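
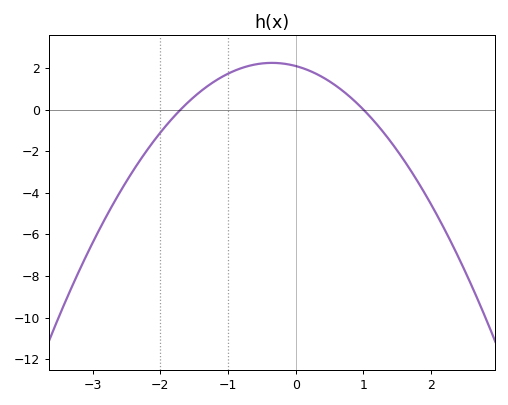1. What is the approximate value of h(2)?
-4.6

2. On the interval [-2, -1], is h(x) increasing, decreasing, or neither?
increasing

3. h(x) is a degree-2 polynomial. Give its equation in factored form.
y = -1.23(x + 1.7)(x - 1)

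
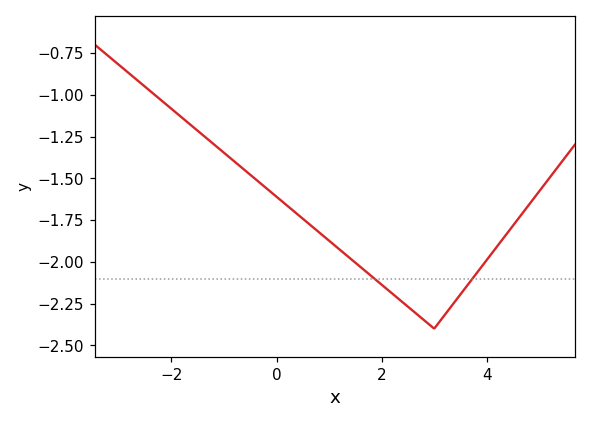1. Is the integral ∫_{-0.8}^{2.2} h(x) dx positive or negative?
negative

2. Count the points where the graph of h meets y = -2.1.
2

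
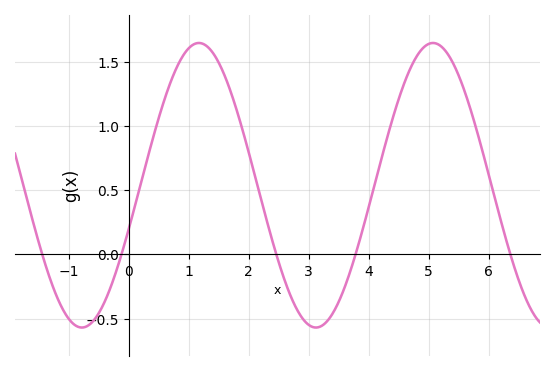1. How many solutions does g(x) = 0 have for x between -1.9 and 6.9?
5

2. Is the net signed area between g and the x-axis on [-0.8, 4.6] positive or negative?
positive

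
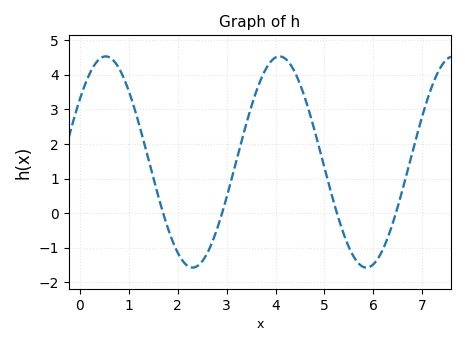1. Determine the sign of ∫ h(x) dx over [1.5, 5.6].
positive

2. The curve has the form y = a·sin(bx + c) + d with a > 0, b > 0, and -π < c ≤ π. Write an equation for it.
y = 3.05sin(1.77x + 0.63) + 1.48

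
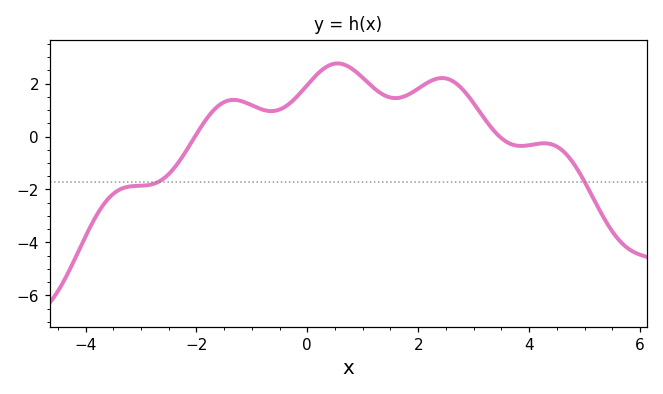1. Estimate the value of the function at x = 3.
1.26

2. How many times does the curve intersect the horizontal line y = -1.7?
2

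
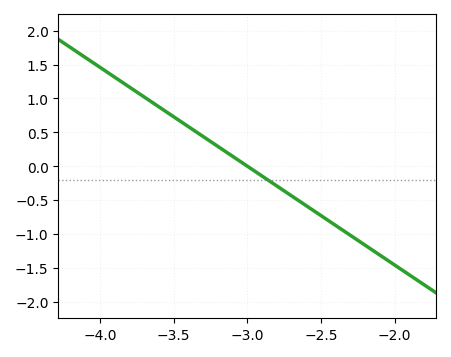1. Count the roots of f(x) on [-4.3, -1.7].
1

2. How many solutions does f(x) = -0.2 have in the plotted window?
1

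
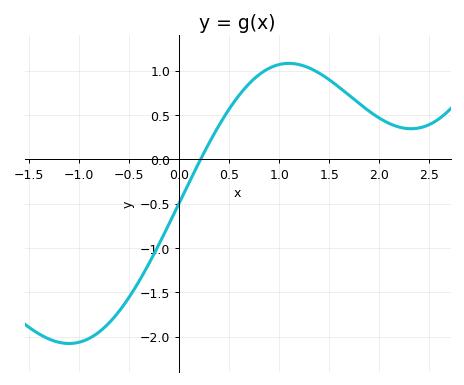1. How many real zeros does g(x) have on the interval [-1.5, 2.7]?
1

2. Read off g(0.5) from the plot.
0.566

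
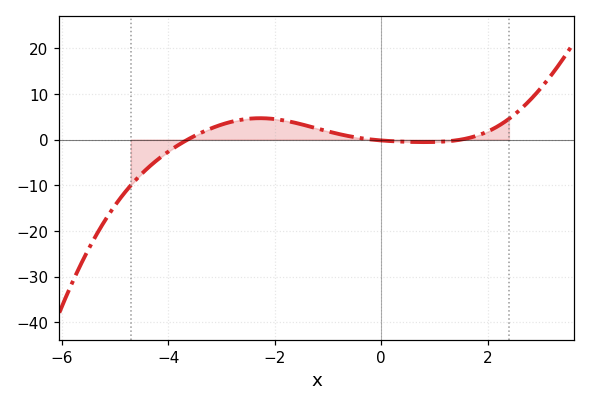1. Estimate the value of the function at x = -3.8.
-1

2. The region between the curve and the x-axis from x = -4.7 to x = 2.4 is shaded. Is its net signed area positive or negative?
positive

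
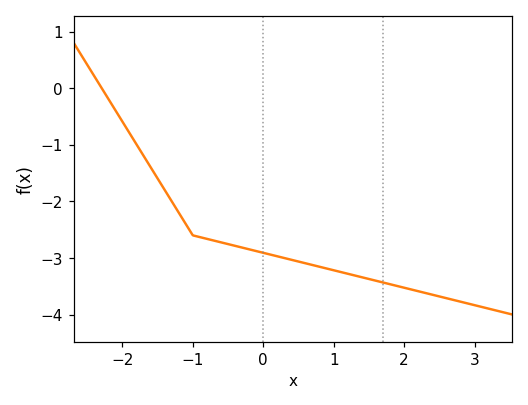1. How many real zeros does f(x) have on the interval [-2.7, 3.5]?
1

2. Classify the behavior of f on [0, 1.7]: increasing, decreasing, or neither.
decreasing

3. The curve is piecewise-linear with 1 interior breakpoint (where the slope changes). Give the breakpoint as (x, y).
(-1, -2.6)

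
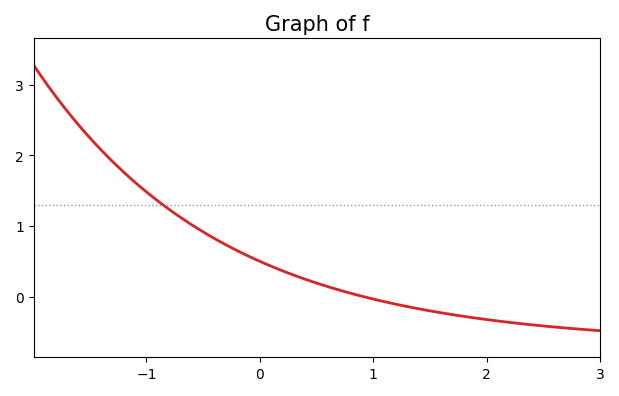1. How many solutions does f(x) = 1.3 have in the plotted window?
1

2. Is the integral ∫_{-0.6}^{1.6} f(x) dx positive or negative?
positive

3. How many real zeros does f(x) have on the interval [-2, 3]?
1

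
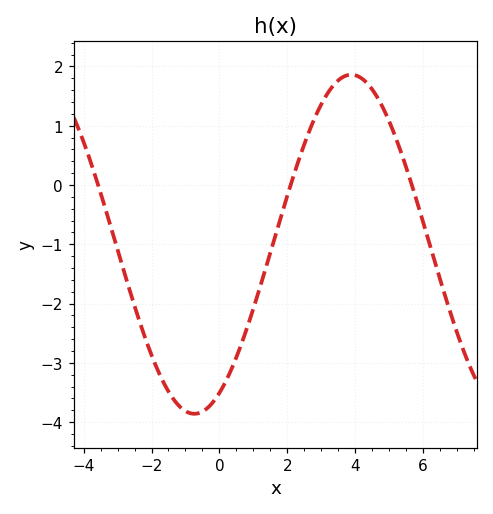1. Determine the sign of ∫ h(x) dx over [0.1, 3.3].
negative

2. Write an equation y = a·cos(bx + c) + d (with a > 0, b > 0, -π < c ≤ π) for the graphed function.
y = 2.86cos(0.68x - 2.64) - 1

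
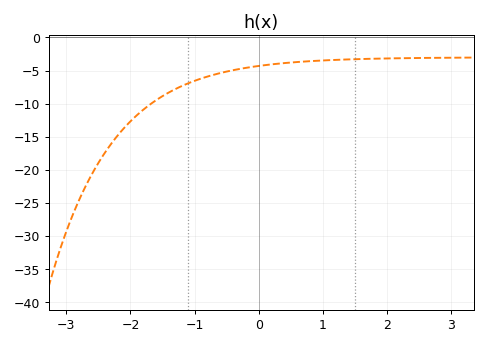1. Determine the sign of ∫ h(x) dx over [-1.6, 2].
negative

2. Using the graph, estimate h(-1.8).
-10.9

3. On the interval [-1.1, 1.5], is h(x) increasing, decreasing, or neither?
increasing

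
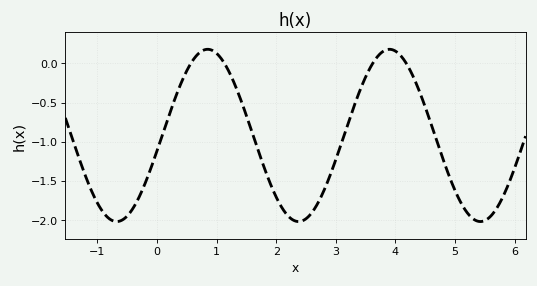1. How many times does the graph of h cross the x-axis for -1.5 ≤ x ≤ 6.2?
4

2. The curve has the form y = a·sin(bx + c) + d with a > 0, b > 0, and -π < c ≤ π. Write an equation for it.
y = 1.1sin(2.06x - 0.18) - 0.92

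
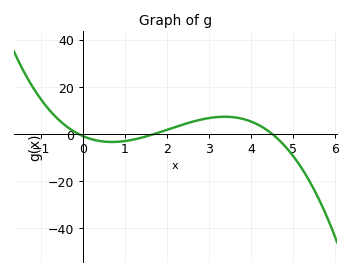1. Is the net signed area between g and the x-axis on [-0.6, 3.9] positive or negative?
positive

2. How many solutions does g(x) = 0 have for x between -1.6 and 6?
3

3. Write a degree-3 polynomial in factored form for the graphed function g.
y = -1.12(x + 0.1)(x - 1.7)(x - 4.5)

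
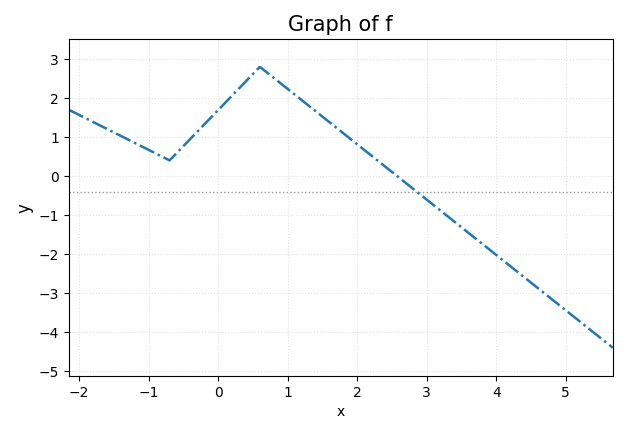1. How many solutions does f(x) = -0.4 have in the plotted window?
1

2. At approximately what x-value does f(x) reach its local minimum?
-0.702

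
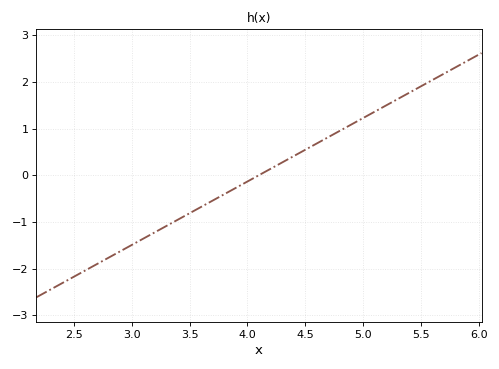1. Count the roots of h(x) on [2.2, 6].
1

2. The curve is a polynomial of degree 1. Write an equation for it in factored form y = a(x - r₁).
y = 1.36(x - 4.1)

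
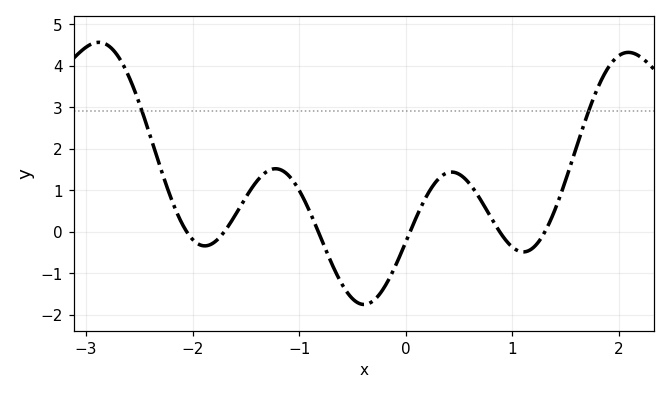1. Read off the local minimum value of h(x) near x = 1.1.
-0.483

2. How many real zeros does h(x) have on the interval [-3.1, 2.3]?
6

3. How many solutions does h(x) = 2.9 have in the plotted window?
2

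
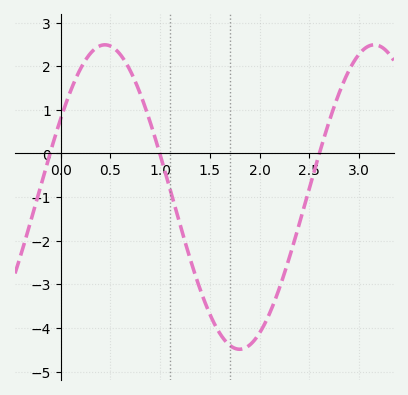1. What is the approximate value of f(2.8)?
1.4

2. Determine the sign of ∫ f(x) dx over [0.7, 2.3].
negative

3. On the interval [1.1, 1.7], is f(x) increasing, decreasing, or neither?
decreasing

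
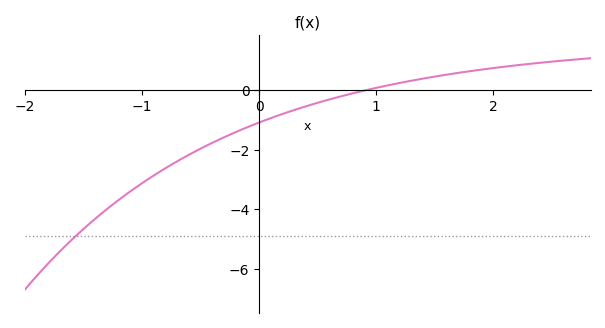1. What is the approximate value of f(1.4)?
0.4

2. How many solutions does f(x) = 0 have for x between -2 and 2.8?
1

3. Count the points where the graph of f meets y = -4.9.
1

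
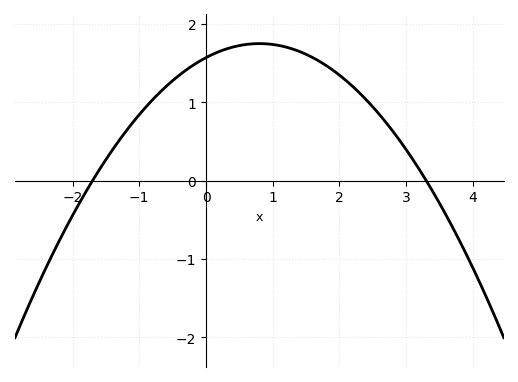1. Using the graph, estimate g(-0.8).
1.03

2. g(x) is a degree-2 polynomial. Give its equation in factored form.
y = -0.28(x + 1.7)(x - 3.3)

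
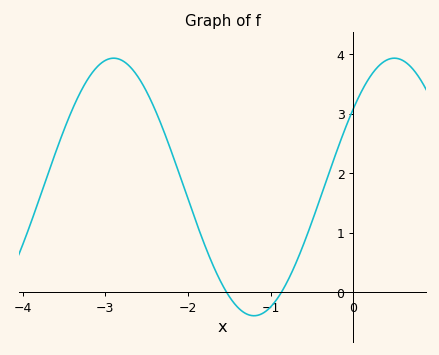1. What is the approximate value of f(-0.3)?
1.98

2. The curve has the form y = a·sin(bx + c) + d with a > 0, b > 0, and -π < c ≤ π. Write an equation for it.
y = 2.16sin(1.85x + 0.652) + 1.77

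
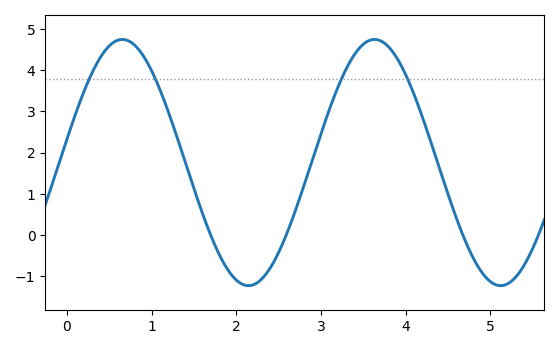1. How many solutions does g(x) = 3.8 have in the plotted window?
4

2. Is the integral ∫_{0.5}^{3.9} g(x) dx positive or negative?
positive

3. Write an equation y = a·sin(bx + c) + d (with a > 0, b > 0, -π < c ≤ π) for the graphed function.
y = 2.99sin(2.1x + 0.19) + 1.76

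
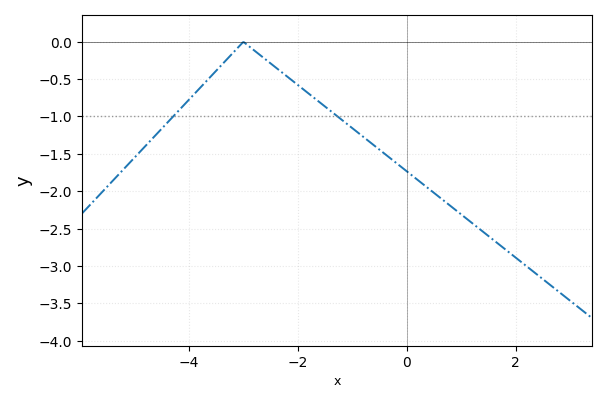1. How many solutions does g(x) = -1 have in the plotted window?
2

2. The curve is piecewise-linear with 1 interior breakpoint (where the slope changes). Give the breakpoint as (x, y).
(-3, 0)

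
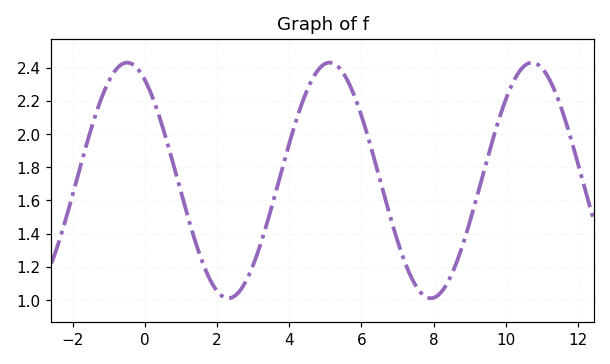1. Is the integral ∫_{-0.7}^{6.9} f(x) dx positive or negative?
positive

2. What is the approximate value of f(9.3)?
1.7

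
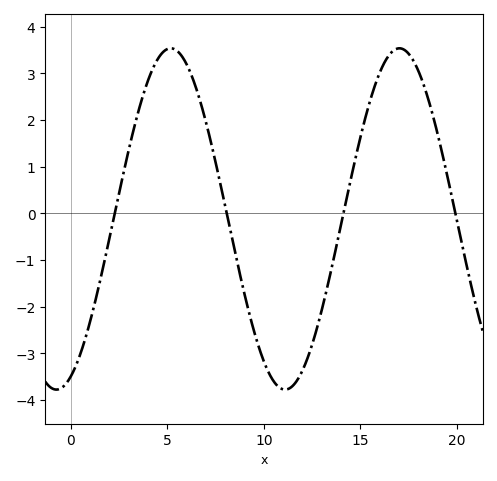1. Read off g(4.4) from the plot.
3.24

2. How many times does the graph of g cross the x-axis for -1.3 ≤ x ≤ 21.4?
4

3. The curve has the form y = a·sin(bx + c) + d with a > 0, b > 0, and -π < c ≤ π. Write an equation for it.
y = 3.66sin(0.53x - 1.17) - 0.12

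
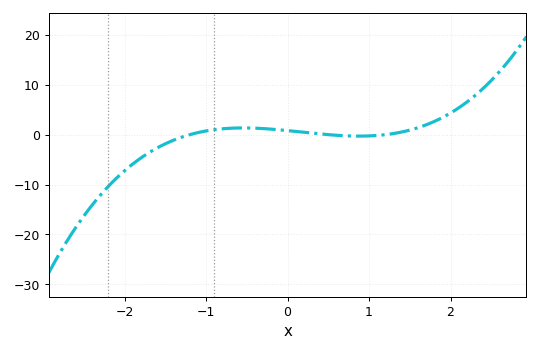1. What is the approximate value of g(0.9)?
0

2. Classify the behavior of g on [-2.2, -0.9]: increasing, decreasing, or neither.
increasing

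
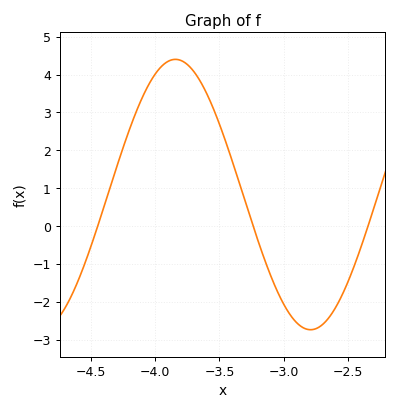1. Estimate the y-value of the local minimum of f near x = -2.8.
-2.7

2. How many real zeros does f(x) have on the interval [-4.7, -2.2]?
3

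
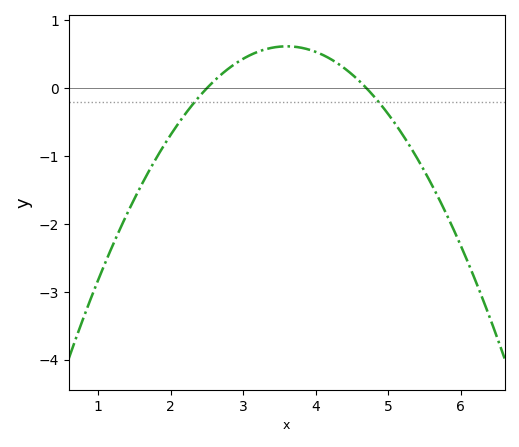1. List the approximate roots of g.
2.5, 4.7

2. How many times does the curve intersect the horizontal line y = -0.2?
2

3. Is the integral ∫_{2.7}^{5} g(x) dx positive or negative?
positive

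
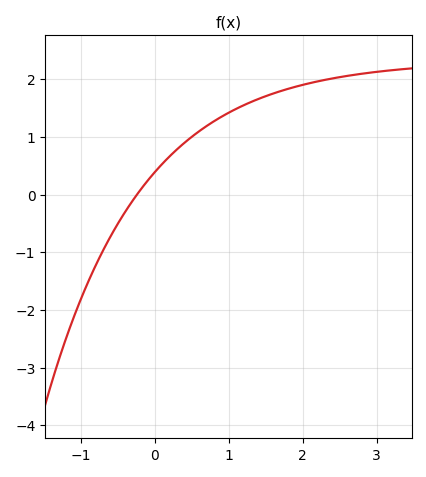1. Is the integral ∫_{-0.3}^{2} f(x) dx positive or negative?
positive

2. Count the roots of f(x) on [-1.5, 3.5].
1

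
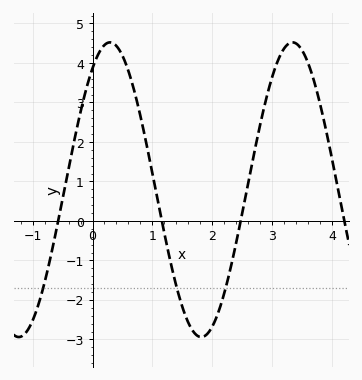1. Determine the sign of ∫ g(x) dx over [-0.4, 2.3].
positive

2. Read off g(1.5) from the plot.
-2.2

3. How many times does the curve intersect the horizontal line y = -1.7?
3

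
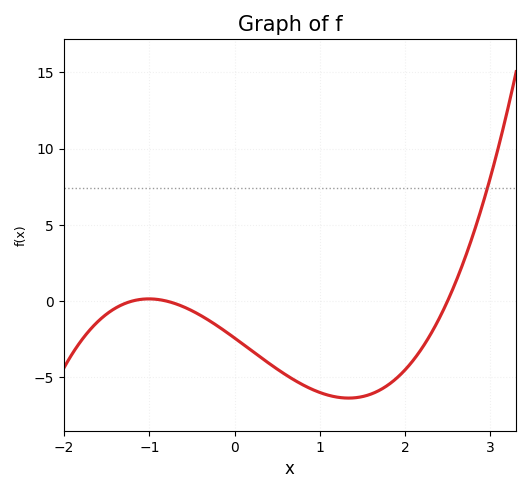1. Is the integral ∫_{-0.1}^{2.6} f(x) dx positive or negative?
negative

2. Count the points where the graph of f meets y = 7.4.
1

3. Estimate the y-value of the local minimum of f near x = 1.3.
-6.5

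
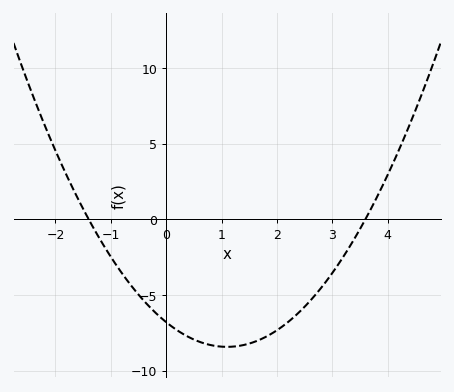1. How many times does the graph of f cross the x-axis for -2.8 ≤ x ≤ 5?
2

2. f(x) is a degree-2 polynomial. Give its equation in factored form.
y = 1.35(x + 1.4)(x - 3.6)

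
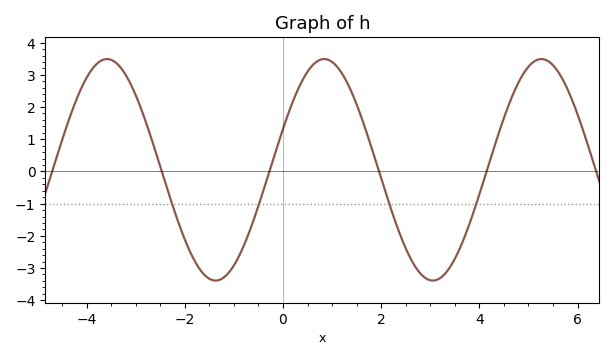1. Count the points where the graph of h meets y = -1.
4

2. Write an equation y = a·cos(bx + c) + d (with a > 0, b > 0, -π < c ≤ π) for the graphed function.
y = 3.44cos(1.42x - 1.19) + 0.05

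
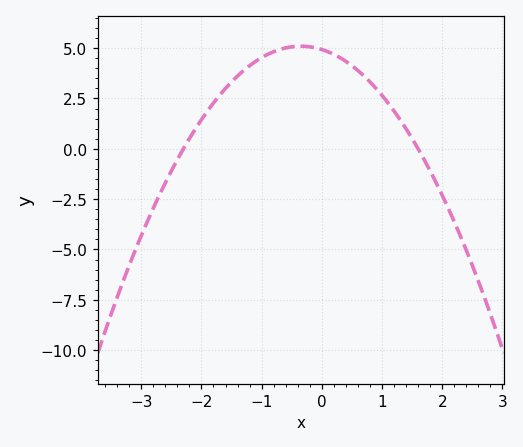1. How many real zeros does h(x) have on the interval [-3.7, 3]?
2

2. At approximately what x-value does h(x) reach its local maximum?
-0.35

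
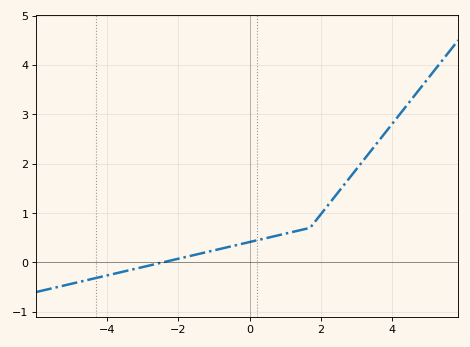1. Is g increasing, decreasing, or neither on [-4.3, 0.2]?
increasing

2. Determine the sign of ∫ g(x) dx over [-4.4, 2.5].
positive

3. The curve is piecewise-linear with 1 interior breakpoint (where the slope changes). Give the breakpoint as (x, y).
(1.7, 0.7)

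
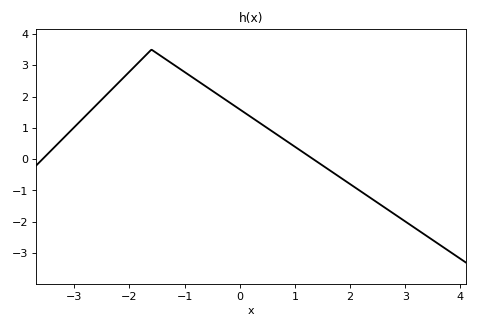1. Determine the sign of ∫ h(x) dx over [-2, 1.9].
positive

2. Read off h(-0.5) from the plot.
2.19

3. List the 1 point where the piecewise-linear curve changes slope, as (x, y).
(-1.6, 3.5)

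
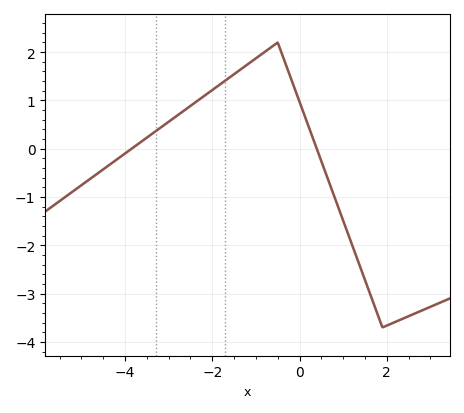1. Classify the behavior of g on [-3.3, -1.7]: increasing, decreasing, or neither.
increasing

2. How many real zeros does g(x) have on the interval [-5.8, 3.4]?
2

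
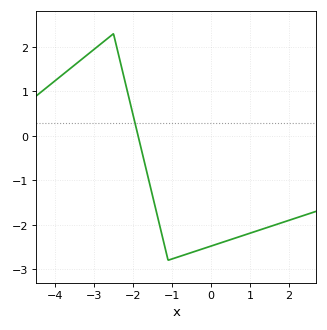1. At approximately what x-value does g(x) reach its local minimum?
-1.1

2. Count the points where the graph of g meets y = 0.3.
1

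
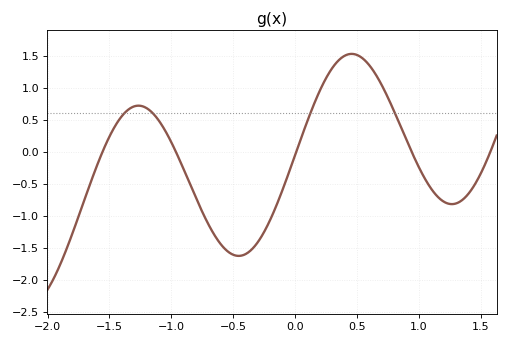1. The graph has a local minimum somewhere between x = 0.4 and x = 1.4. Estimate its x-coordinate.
1.27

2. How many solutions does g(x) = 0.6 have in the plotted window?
4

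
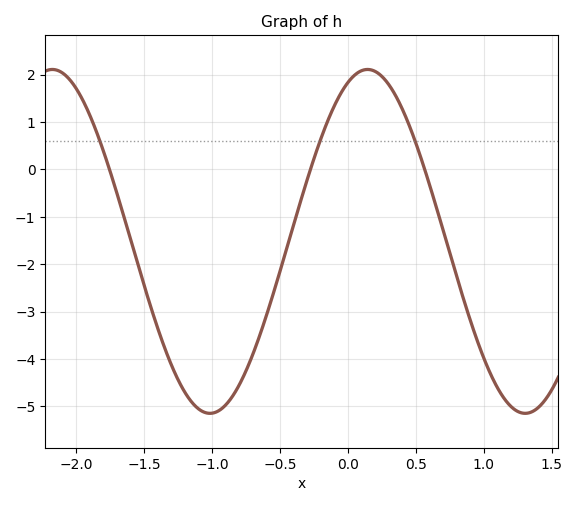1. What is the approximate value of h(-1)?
-5.15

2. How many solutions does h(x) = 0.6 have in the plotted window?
3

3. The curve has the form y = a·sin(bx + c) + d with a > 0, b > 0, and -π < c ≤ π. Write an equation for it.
y = 3.63sin(2.71x + 1.18) - 1.52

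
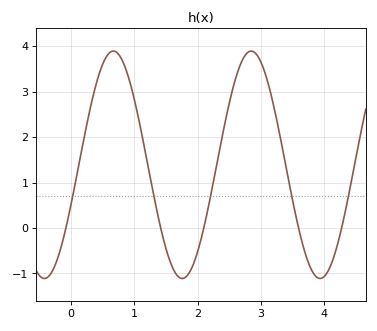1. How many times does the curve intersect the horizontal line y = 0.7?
5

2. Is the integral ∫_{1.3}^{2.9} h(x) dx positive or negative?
positive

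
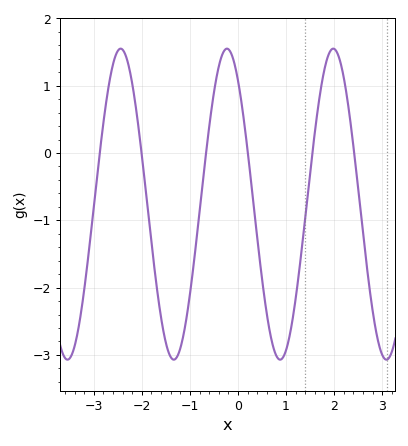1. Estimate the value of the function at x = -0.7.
-0.224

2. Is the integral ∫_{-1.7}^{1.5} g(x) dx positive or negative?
negative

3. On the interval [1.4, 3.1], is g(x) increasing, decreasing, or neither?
neither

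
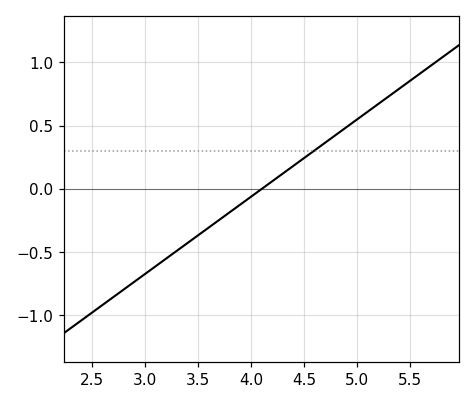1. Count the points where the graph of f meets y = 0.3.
1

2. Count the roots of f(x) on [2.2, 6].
1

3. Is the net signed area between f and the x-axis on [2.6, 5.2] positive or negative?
negative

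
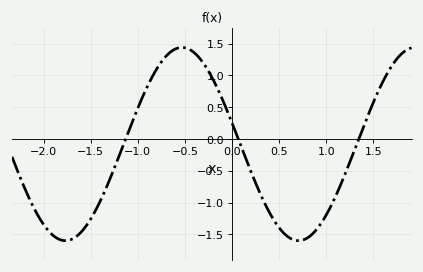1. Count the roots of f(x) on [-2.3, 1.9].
3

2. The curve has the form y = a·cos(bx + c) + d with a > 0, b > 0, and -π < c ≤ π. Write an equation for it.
y = 1.52cos(2.5x + 1.3) - 0.08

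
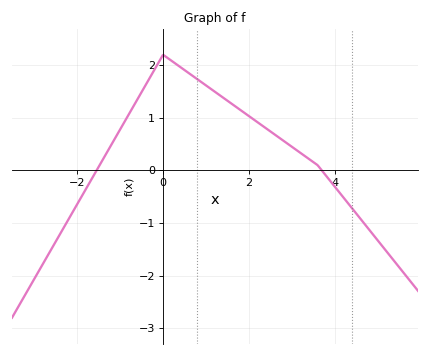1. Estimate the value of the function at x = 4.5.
-0.8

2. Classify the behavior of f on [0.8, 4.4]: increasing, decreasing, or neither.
decreasing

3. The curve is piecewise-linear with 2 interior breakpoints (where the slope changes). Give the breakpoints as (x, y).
(0, 2.2); (3.6, 0.1)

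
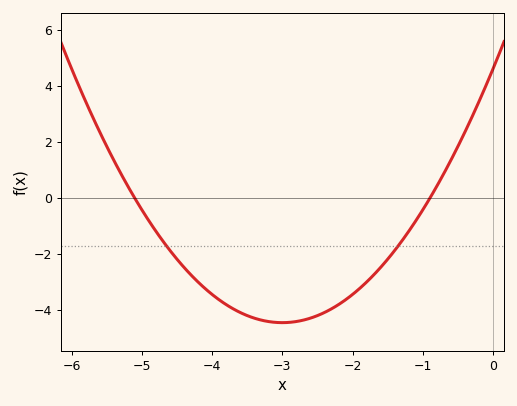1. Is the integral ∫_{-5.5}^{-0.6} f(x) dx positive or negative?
negative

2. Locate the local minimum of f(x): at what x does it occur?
-3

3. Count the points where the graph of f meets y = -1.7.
2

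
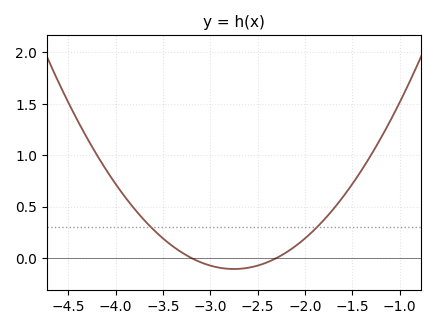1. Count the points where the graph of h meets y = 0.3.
2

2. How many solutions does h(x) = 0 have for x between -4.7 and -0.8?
2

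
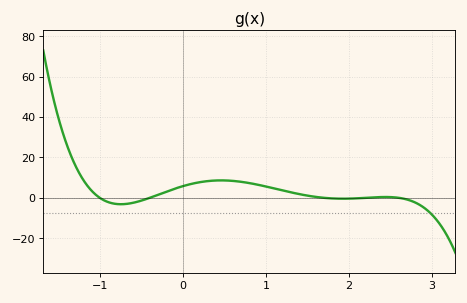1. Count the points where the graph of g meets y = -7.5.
1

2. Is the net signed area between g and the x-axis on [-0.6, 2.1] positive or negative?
positive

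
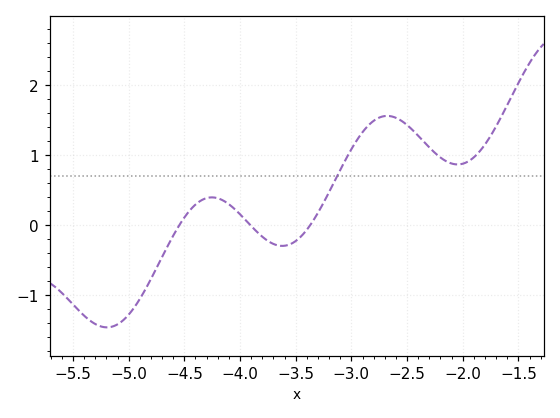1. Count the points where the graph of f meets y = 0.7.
1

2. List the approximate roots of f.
-4.54, -3.91, -3.37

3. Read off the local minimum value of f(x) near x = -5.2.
-1.47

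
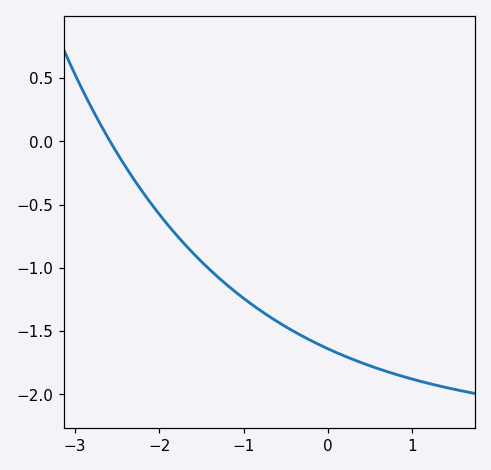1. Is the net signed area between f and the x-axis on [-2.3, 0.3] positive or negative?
negative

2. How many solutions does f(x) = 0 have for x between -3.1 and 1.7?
1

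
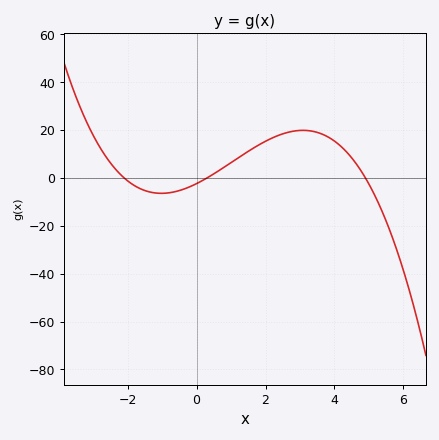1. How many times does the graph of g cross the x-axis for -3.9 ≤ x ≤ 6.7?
3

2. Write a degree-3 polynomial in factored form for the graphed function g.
y = -0.76(x + 2.1)(x - 0.3)(x - 4.9)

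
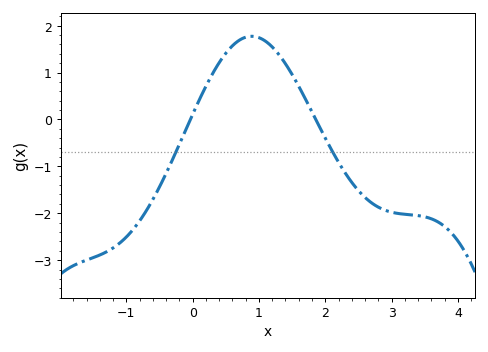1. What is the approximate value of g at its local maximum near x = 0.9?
1.8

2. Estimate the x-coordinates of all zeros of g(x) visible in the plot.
0, 1.9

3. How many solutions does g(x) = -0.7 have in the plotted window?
2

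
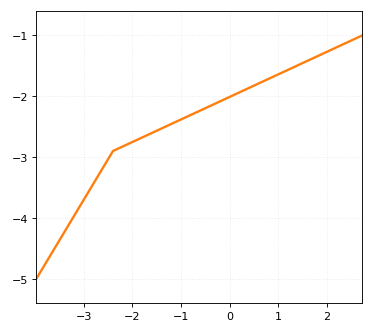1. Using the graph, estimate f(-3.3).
-4.1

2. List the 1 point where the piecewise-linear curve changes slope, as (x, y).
(-2.4, -2.9)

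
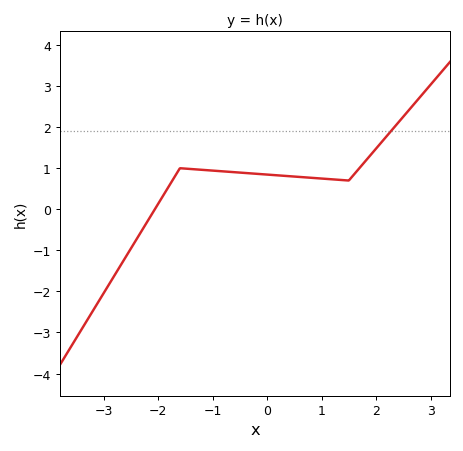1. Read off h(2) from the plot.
1.5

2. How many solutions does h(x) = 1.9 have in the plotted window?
1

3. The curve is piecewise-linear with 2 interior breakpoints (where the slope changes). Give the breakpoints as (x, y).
(-1.6, 1); (1.5, 0.7)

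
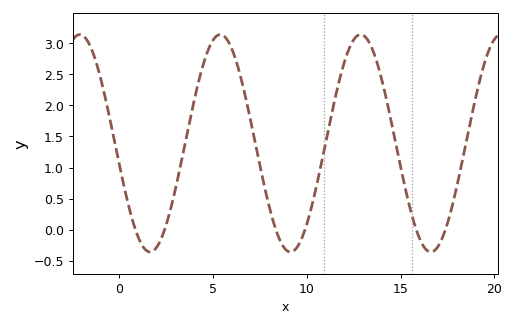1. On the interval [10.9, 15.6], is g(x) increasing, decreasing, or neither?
neither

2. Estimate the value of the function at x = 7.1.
1.63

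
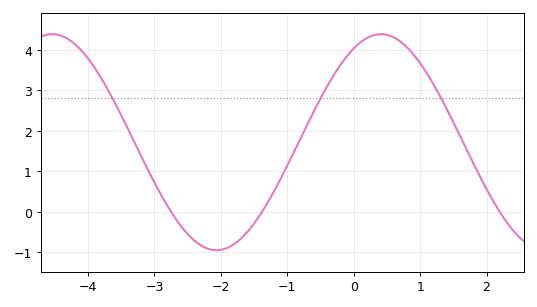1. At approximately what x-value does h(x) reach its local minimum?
-2.1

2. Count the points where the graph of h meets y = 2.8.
3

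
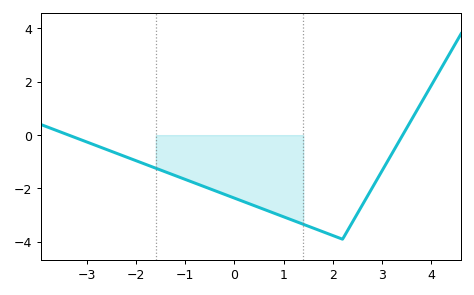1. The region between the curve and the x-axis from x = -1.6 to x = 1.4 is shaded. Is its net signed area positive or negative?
negative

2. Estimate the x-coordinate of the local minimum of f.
2.2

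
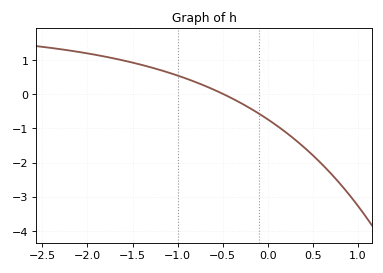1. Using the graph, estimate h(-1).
0.5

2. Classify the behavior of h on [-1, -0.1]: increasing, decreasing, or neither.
decreasing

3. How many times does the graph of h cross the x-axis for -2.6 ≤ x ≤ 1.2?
1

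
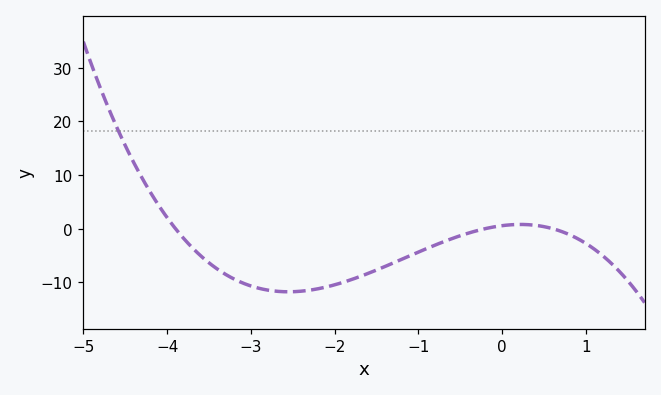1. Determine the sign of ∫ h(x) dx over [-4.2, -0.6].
negative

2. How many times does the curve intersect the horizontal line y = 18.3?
1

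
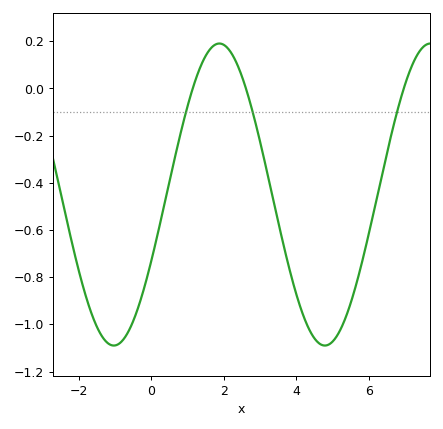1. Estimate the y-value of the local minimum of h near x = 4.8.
-1.09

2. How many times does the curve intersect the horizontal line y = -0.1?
3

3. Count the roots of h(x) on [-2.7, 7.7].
3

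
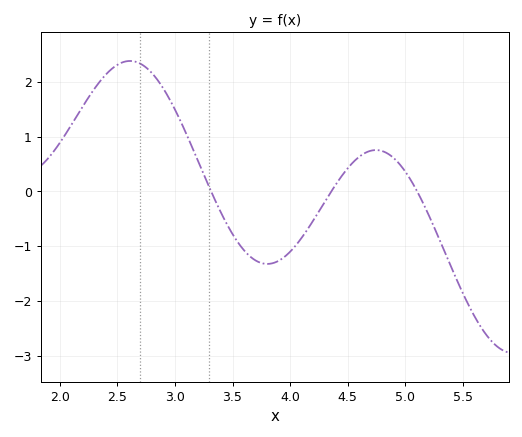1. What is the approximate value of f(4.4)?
0.133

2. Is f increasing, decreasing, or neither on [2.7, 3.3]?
decreasing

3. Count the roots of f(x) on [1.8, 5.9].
3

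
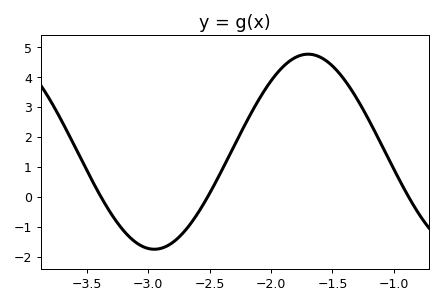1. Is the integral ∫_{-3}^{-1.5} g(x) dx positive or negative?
positive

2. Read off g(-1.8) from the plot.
4.66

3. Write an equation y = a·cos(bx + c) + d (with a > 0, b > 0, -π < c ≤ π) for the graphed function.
y = 3.26cos(2.51x - 2.02) + 1.51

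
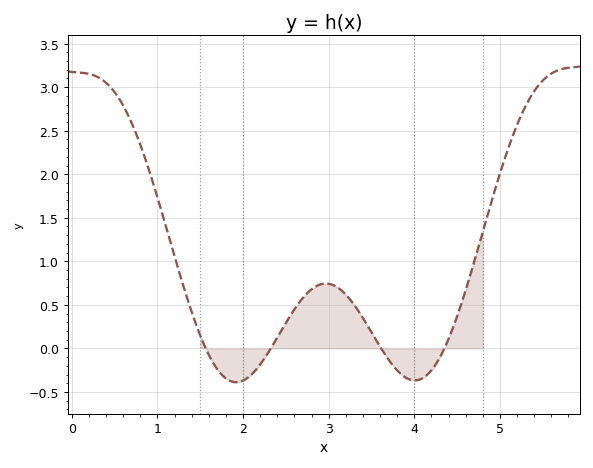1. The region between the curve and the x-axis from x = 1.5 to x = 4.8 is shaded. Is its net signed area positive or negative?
positive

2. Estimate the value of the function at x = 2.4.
0.15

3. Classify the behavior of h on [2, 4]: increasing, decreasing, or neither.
neither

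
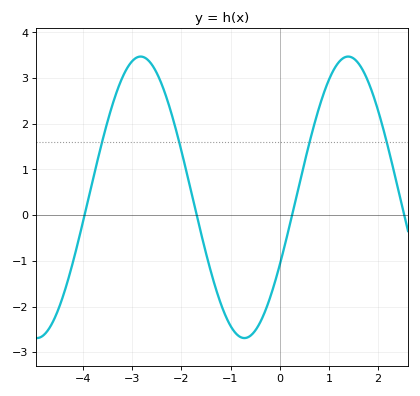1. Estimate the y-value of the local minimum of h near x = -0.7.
-2.69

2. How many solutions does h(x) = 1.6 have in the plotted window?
4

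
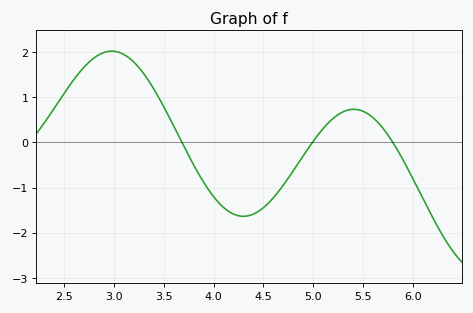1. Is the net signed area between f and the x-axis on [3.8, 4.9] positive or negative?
negative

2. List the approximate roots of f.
3.68, 4.99, 5.8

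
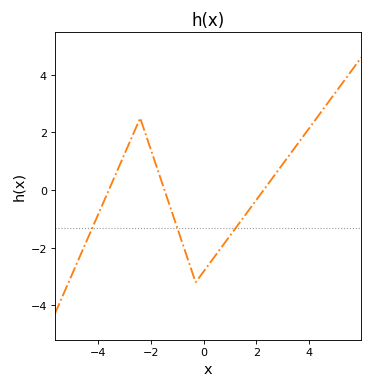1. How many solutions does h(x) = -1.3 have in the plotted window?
3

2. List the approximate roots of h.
-3.6, -1.4, 2.2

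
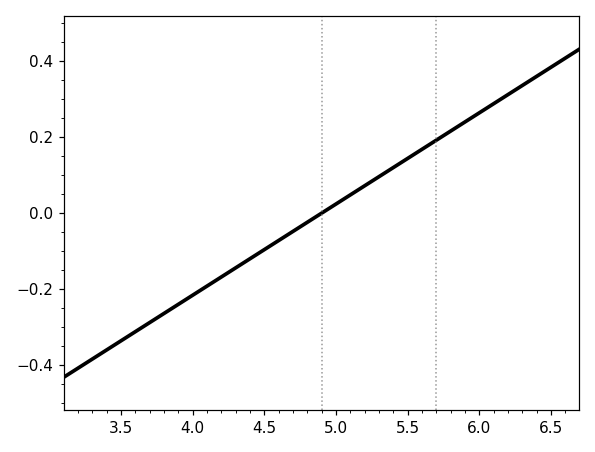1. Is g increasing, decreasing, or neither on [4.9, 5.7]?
increasing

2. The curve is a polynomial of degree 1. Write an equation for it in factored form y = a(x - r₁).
y = 0.24(x - 4.9)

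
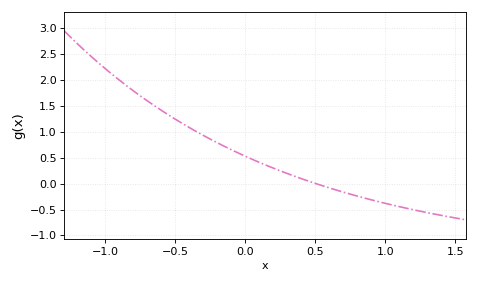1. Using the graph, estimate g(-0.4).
1.1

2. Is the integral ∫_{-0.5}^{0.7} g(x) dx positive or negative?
positive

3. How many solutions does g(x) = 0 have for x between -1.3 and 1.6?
1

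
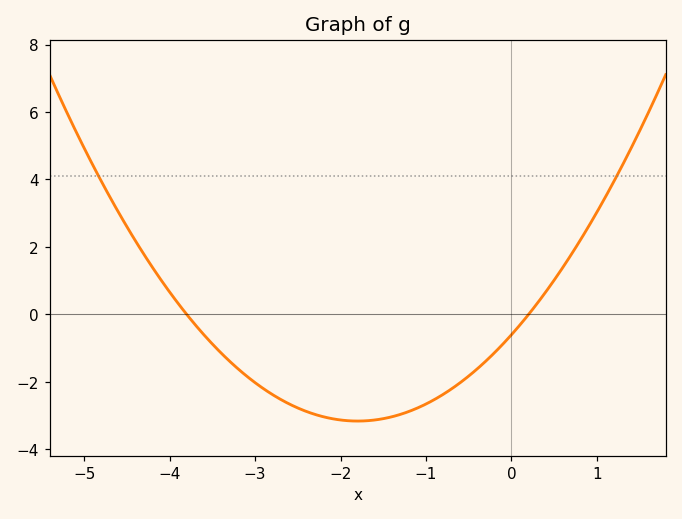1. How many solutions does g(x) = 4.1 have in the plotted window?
2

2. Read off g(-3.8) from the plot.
0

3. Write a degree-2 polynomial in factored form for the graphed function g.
y = 0.79(x + 3.8)(x - 0.2)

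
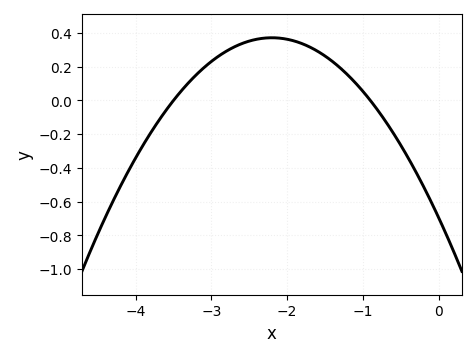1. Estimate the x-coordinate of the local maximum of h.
-2.2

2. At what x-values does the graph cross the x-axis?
-3.5, -0.9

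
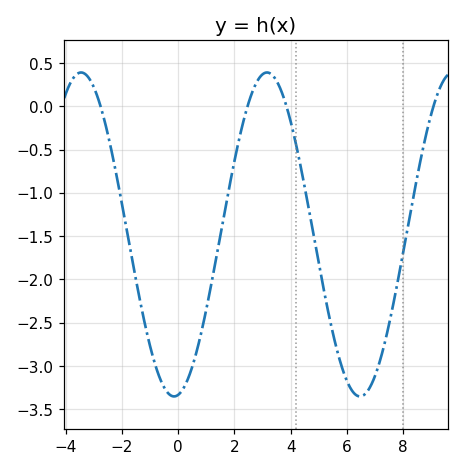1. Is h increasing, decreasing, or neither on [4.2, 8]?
neither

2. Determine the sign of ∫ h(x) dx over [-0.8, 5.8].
negative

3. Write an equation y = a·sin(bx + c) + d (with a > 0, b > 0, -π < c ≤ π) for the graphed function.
y = 1.87sin(0.95x - 1.4) - 1.48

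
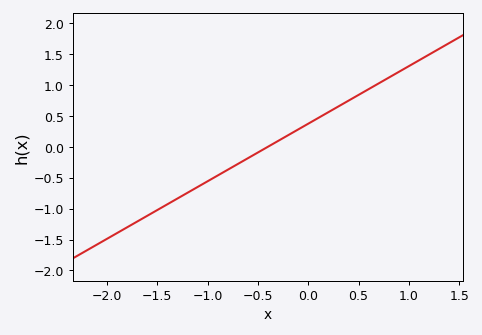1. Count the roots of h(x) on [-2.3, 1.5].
1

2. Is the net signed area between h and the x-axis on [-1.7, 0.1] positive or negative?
negative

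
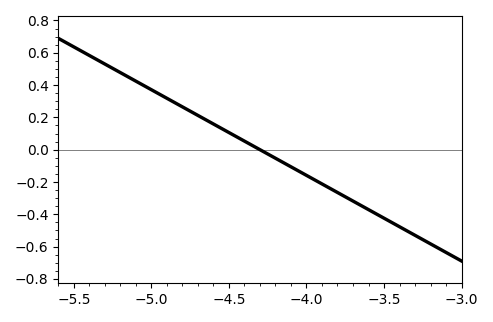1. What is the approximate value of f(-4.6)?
0.159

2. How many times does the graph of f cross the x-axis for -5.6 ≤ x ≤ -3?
1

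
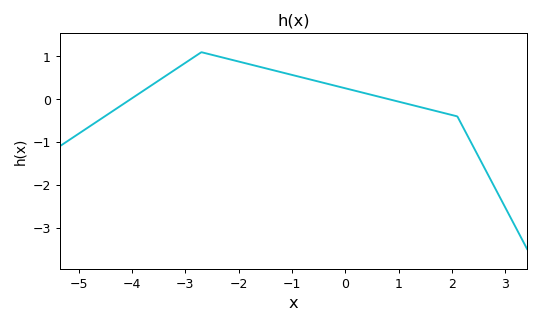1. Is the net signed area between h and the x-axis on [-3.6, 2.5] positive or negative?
positive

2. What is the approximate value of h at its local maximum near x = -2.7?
1.1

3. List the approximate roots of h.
-4.03, 0.82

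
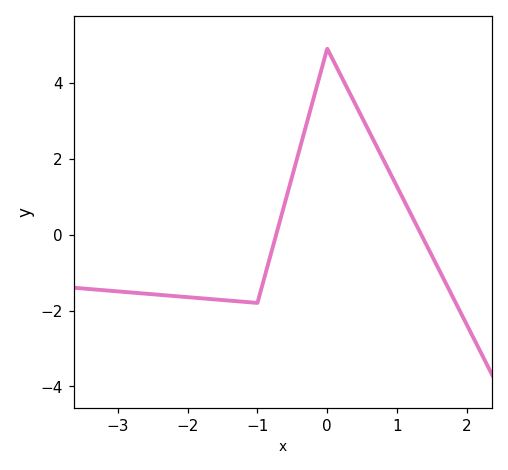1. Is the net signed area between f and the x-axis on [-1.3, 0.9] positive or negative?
positive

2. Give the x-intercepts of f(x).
-0.7, 1.3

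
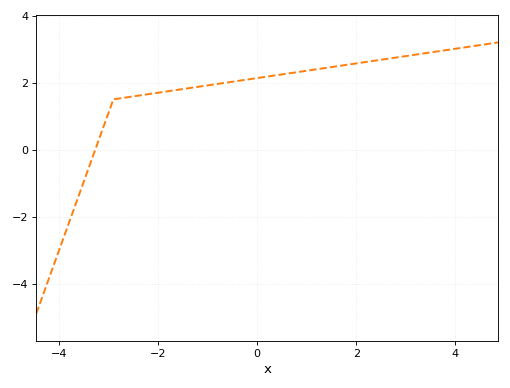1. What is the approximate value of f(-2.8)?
1.6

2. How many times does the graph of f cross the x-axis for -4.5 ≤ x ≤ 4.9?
1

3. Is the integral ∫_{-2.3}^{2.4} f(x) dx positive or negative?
positive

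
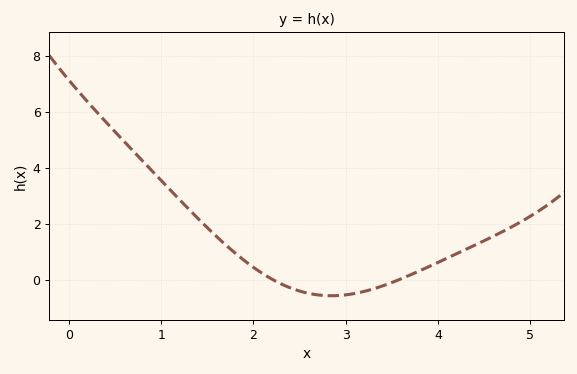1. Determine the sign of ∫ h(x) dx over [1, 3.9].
positive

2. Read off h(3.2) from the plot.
-0.423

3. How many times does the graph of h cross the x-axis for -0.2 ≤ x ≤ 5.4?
2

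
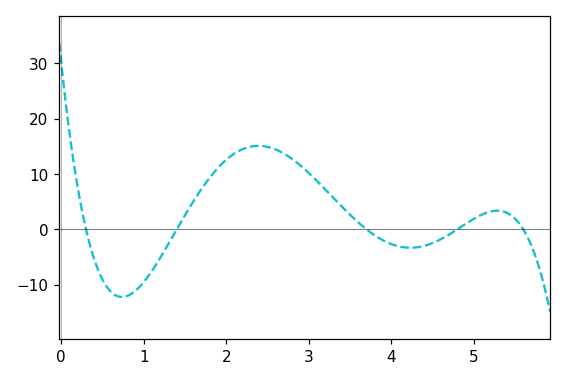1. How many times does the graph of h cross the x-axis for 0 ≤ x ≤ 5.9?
5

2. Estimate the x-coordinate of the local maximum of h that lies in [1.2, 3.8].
2.39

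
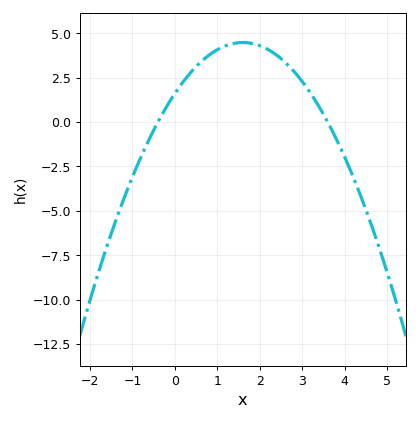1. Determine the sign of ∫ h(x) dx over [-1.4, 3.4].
positive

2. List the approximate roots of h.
-0.4, 3.6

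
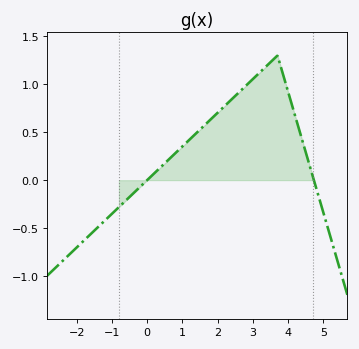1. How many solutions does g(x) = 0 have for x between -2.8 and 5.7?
2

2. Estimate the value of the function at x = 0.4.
0.15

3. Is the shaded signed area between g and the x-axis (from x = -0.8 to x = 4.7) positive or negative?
positive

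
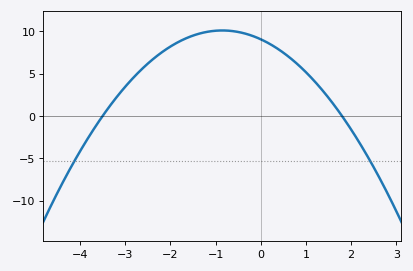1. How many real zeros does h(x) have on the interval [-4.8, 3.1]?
2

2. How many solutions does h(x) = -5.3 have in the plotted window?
2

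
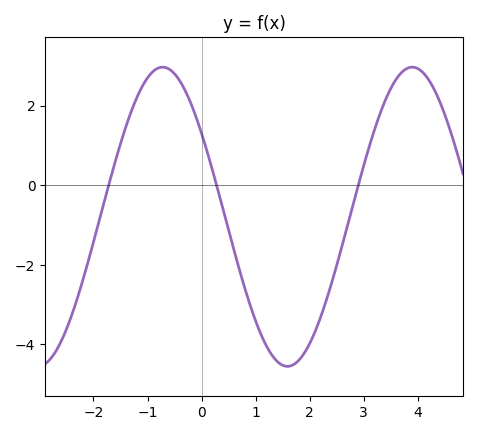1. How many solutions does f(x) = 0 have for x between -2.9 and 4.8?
3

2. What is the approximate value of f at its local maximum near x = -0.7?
3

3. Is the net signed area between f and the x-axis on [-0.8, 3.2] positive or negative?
negative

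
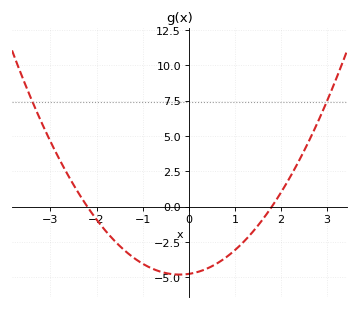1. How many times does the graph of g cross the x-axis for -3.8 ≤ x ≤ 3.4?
2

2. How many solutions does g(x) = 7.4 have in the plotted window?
2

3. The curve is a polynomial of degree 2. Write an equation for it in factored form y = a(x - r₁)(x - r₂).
y = 1.2(x + 2.2)(x - 1.8)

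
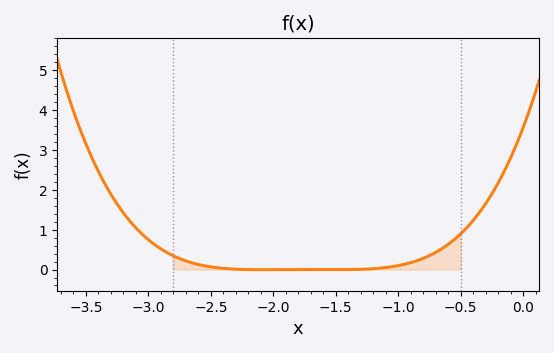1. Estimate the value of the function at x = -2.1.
0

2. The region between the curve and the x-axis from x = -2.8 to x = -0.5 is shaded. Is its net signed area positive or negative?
positive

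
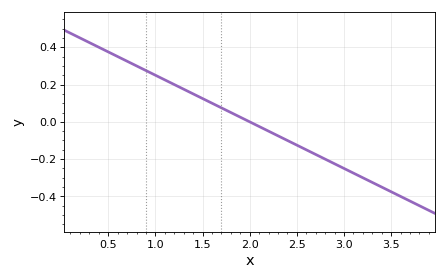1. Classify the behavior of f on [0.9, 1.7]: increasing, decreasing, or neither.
decreasing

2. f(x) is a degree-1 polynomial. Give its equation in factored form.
y = -0.25(x - 2)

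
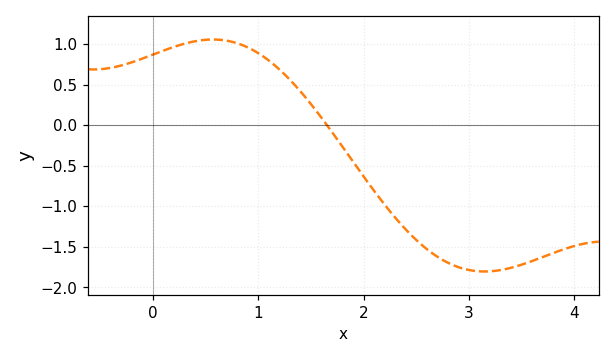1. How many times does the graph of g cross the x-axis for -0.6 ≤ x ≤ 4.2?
1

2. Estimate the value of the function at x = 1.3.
0.55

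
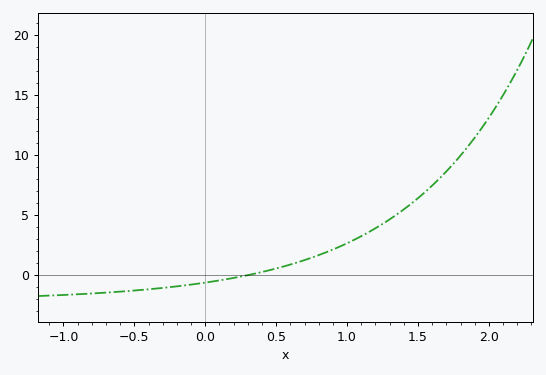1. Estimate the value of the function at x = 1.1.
3.21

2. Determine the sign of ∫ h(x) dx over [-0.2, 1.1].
positive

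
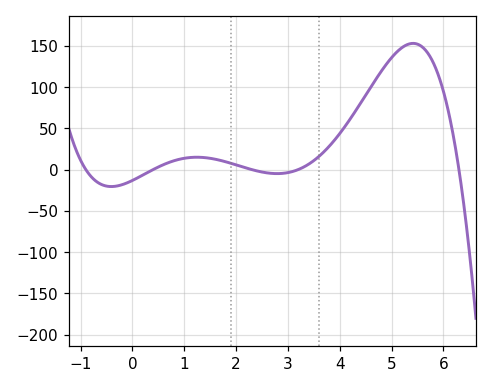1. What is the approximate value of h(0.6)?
5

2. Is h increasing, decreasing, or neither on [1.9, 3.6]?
neither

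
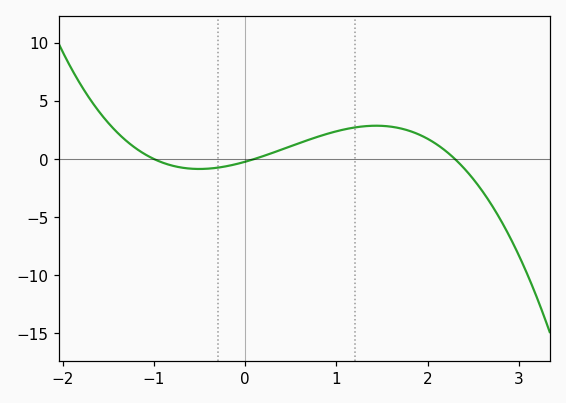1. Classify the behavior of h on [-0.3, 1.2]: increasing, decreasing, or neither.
increasing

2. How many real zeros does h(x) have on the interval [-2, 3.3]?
3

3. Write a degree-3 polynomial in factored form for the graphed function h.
y = -1.02(x + 1)(x - 0.1)(x - 2.3)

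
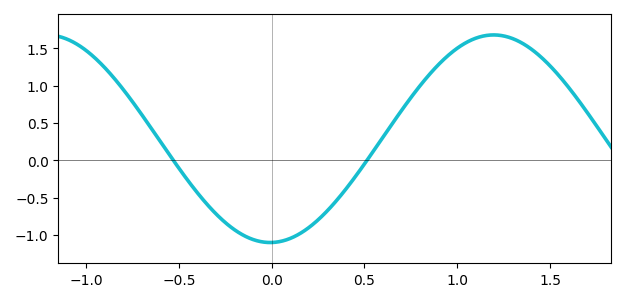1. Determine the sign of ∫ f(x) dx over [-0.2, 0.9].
negative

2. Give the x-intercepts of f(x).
-0.55, 0.5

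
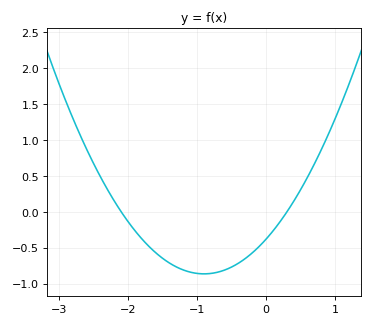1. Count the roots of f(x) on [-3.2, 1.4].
2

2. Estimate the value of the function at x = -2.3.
0.312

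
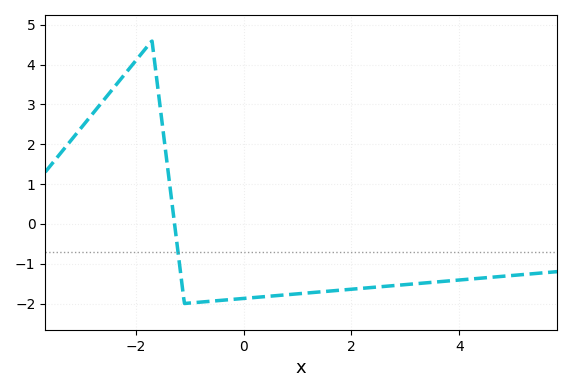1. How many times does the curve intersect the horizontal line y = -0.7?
1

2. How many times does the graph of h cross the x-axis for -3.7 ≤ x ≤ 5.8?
1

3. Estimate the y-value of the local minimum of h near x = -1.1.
-2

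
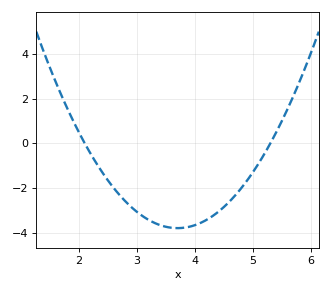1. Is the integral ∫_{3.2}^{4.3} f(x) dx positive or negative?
negative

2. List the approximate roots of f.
2.1, 5.3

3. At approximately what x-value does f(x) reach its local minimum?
3.7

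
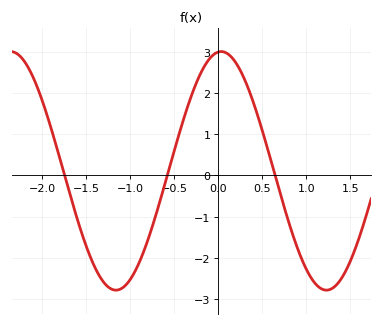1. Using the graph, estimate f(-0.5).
0.6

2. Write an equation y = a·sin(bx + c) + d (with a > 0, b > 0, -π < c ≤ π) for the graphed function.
y = 2.89sin(2.6x + 1.5) + 0.11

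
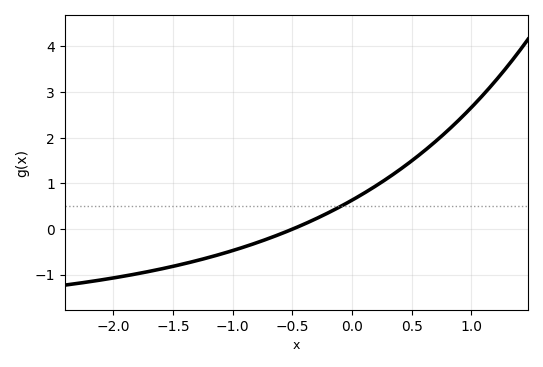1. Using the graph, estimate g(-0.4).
0.106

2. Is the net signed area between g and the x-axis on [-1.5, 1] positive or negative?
positive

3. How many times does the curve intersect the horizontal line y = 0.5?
1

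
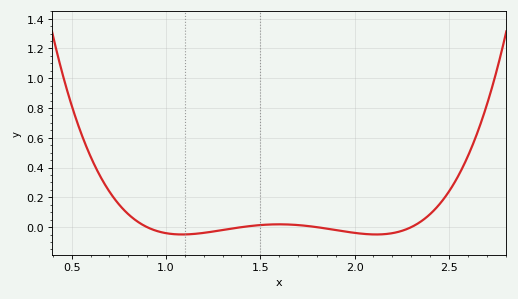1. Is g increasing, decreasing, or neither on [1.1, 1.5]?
increasing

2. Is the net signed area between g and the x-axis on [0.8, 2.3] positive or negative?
negative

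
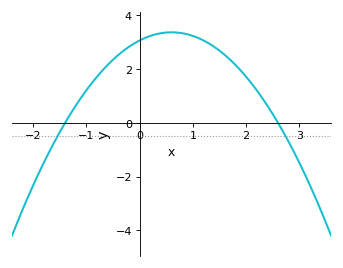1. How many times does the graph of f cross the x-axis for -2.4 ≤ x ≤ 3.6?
2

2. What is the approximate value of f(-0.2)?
2.82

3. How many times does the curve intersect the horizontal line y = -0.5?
2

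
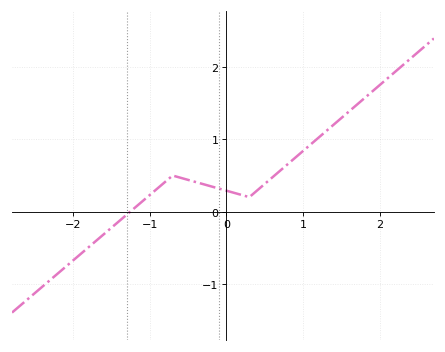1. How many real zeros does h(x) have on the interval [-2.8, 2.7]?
1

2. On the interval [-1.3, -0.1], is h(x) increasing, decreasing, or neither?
neither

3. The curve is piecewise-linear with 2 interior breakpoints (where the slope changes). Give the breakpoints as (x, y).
(-0.7, 0.5); (0.3, 0.2)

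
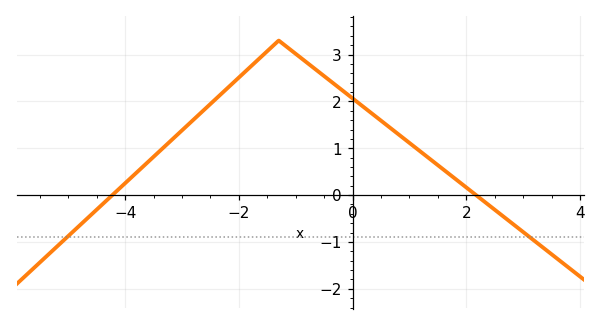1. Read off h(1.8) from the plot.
0.4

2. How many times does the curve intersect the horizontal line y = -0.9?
2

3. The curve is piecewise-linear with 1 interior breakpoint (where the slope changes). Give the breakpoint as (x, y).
(-1.3, 3.3)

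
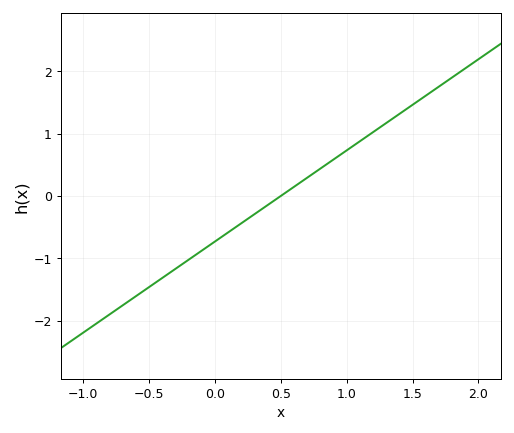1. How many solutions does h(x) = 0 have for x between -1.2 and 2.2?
1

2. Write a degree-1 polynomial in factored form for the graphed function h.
y = 1.46(x - 0.5)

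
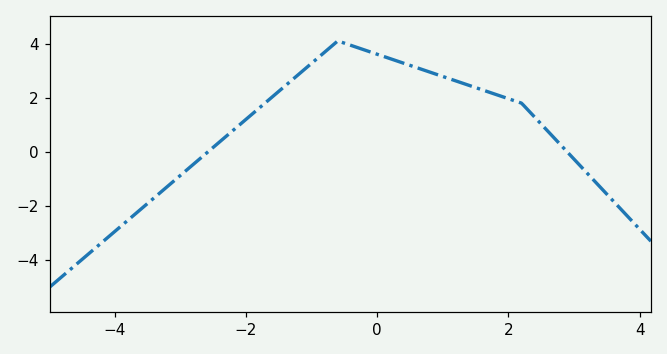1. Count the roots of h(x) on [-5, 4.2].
2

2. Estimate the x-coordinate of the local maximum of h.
-0.598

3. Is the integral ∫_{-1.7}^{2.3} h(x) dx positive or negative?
positive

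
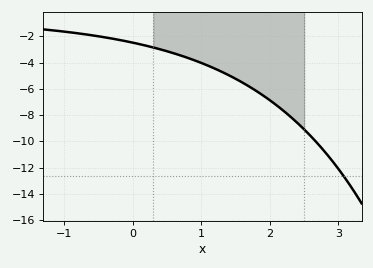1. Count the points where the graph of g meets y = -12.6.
1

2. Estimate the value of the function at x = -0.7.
-1.8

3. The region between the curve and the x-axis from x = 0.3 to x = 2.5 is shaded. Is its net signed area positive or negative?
negative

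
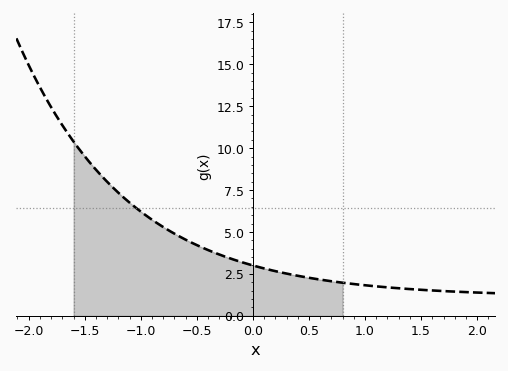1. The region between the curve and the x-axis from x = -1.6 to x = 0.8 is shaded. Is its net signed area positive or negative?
positive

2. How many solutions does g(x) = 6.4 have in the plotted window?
1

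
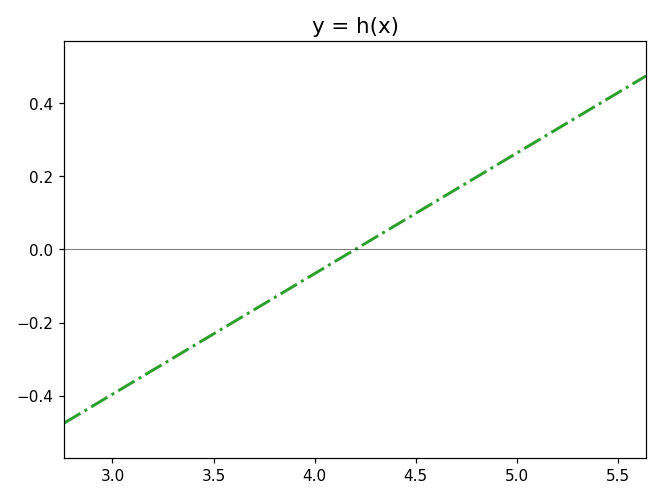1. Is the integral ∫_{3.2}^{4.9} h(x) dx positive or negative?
negative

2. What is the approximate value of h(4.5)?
0.1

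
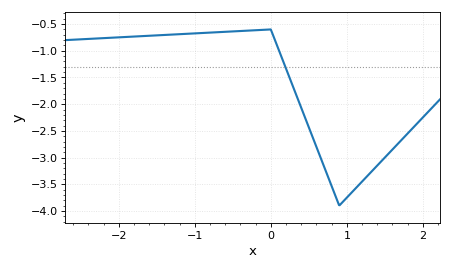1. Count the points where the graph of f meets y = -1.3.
1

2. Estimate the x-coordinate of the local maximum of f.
-0.001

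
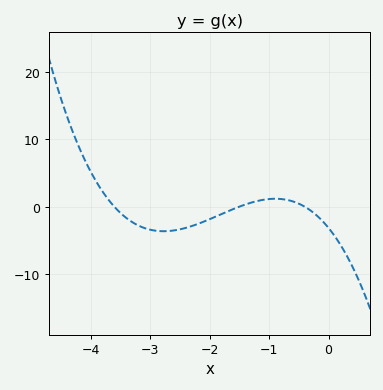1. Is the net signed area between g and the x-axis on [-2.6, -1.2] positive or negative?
negative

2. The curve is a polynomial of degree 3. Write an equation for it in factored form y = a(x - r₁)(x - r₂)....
y = -1.46(x + 3.6)(x + 1.5)(x + 0.4)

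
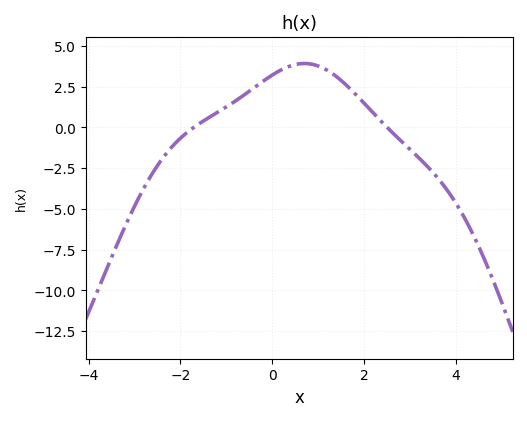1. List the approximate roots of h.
-1.71, 2.5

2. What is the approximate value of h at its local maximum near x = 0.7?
3.92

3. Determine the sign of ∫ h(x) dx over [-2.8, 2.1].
positive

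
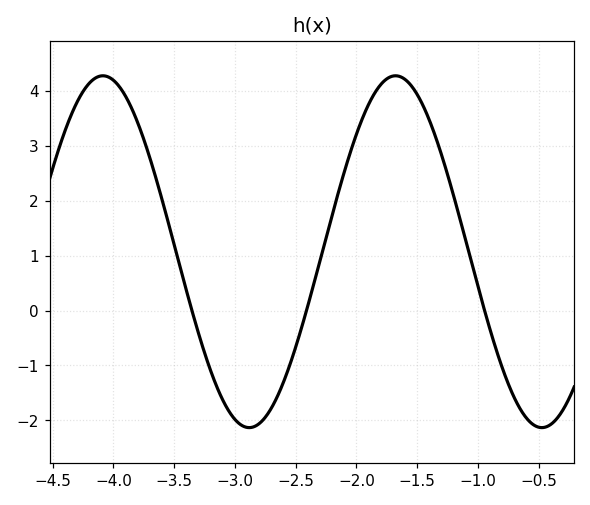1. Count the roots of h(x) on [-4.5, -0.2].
3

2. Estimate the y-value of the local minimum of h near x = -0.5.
-2.1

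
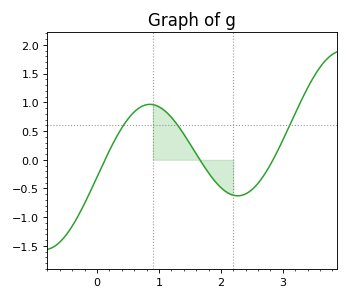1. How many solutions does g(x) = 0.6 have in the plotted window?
3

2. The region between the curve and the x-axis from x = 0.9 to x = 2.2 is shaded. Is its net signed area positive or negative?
positive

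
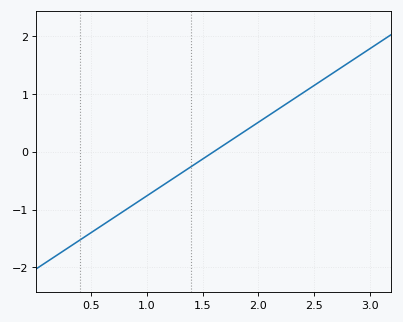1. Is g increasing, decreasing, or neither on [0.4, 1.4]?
increasing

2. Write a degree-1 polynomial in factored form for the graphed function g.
y = 1.27(x - 1.6)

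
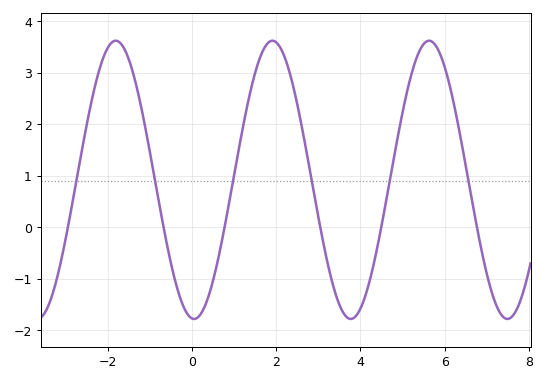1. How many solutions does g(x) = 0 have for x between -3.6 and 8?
6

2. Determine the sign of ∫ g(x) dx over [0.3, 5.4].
positive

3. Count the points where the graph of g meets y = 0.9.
6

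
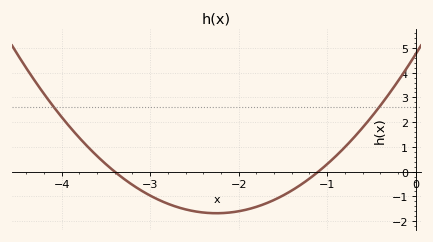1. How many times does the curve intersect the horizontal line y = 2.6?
2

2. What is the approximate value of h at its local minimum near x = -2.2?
-1.68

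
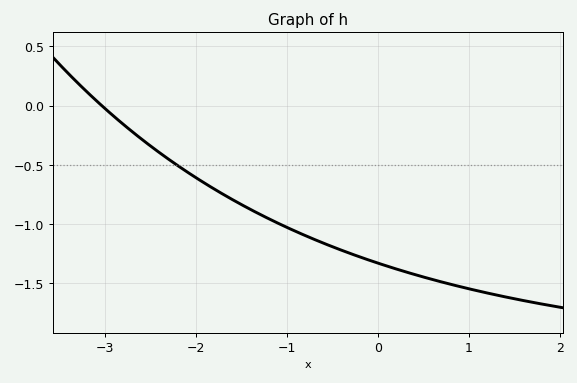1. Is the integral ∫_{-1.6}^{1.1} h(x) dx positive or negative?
negative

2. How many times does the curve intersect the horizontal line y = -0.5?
1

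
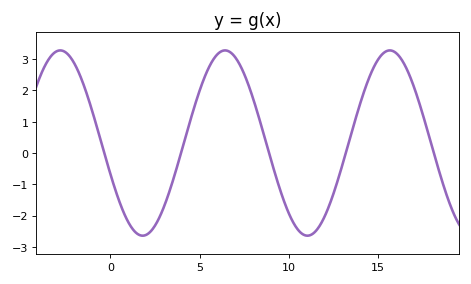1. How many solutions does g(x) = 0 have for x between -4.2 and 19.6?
5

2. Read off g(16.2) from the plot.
3.09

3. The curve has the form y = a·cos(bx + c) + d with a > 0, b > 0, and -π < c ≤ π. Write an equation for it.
y = 2.96cos(0.68x + 1.91) + 0.32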